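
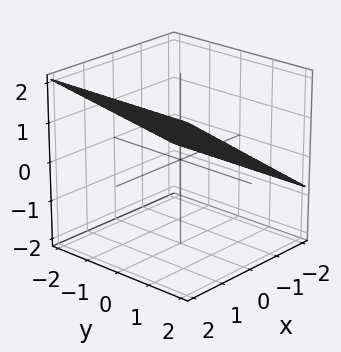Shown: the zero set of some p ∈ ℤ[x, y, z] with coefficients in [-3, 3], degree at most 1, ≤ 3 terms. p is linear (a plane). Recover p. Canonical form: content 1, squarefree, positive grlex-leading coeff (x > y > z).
2*x - 3*z + 2

1. deg p = 1. The surface is flat (a plane).
2. Observable constraints: no y-intercept at any integer in the box; it crosses the x-axis at the gridline x = -1.
3. The integer polynomial consistent with all of this is the stated p.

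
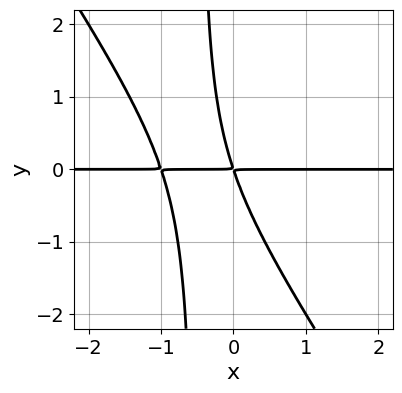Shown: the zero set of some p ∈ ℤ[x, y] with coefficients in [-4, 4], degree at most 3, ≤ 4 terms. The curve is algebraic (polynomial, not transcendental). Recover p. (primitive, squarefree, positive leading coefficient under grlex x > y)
1. Degree: a generic line meets the curve in up to 3 points, so deg p = 3.
2. From the axis intercepts and sections: every point of the x-axis in the box is on the curve.
3. Assembling these constraints gives the stated polynomial.

3*x^2*y + 2*x*y^2 + 3*x*y + y^2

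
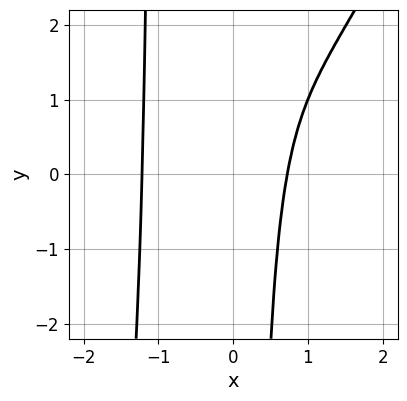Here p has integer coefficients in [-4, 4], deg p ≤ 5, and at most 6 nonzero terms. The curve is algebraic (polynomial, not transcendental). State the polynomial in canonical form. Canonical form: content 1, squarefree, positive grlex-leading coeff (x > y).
(a) deg p = 4.
(b) From the visible intercepts: it misses every integer gridline on the y-axis.
(c) Fitting integer coefficients to these (and the overall shape) gives p.

2*x^4 - x^3*y - x^2*y + 2*x - 2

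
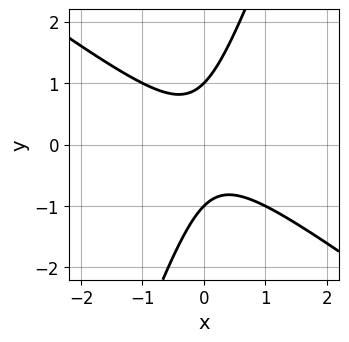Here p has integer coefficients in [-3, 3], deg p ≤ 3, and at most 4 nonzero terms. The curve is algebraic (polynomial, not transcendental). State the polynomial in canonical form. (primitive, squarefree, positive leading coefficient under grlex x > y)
2*x^2 + 2*x*y - y^2 + 1

(a) The degree is 2 — a generic line meets the curve in up to 2 points.
(b) Against the integer gridlines: the curve avoids every integer x-axis point in the box; the y-axis gridline crossings are at y ∈ {-1, 1}.
(c) These observations pin down the coefficients.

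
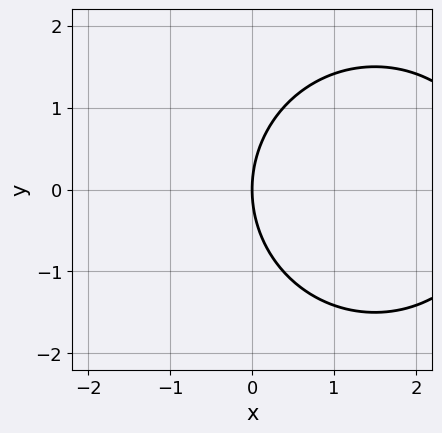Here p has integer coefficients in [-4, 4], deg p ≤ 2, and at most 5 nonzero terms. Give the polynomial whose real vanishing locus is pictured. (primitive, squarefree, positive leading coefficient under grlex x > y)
deg p = 2.
Symmetries: mirror symmetry y ↦ −y ⇒ only even powers of y.
Observable constraints: one y-axis crossing is at y = 0; one x-axis crossing is at x = 0.
These observations pin down the coefficients.

x^2 + y^2 - 3*x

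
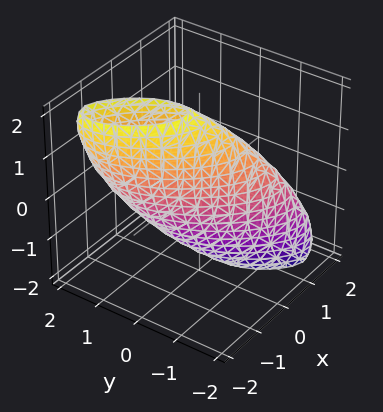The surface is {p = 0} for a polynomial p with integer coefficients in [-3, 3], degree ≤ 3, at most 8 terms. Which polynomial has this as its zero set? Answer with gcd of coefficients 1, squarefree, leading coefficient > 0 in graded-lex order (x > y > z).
3*x^2 + 3*x*y + 2*x*z + 2*y^2 + z^2 - 3

Degree: the shape is more complex than any degree-1 surface, so deg p = 2.
Observable constraints: among the integer gridlines, it crosses the x-axis at x ∈ {-1, 1}.
Solving for integer coefficients yields p as stated.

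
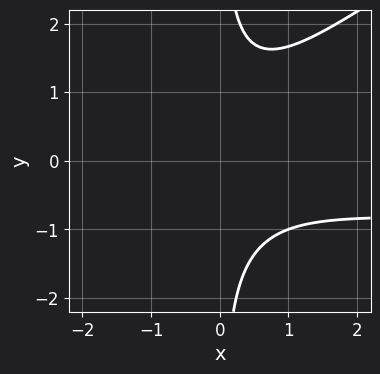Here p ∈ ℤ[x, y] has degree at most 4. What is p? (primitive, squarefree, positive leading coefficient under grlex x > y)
Degree: a generic line meets the curve in up to 3 points, so deg p = 3.
Checking where it meets the axes: no y-intercept at any integer in the box; the curve avoids every integer x-axis point in the box.
These observations pin down the coefficients.

2*x^2*y - 3*x*y^2 + 2*x^2 + 3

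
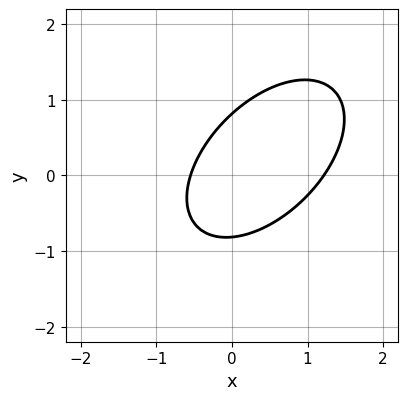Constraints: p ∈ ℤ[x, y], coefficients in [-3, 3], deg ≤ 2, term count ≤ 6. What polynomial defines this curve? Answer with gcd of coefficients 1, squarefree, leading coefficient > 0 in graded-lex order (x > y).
First, deg p = 2.
Finally, the integer polynomial consistent with all of this is the stated p.

3*x^2 - 3*x*y + 3*y^2 - 2*x - 2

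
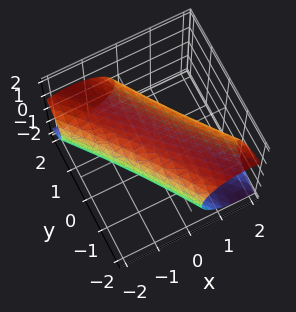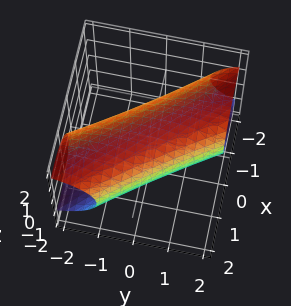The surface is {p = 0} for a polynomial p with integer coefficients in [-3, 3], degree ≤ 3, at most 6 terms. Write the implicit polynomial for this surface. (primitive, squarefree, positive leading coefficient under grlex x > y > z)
deg p = 2.
The integer polynomial consistent with all of this is the stated p.

2*x^2 + 3*x*y + y^2 + 2*z^2 - 3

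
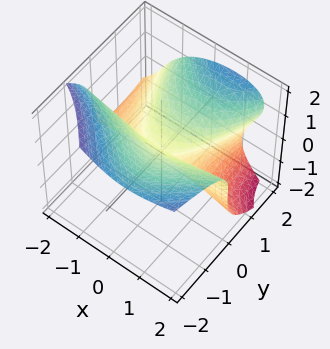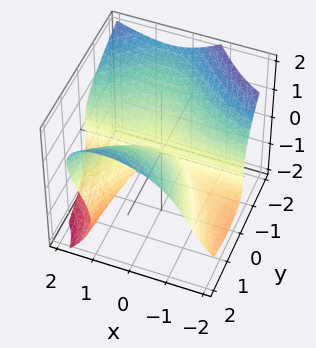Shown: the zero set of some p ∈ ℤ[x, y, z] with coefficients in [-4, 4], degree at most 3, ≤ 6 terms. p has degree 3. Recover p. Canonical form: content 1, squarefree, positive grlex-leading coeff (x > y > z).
3*x^2*y - 3*x*y*z + 3*z^3 + x*y - 3*y^2

First, the degree is 3 — no degree-2 surface has this shape.
Then, from the visible intercepts: every point of the x-axis in the box is on the surface; one y-axis crossing is at y = 0.
Finally, solving for integer coefficients yields p as stated.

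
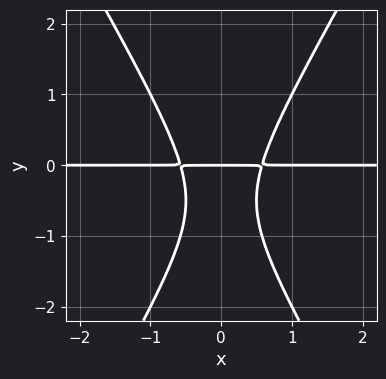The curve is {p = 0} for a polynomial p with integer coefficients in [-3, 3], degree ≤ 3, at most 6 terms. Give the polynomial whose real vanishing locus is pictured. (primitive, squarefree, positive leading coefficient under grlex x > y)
3*x^2*y - y^3 - y^2 - y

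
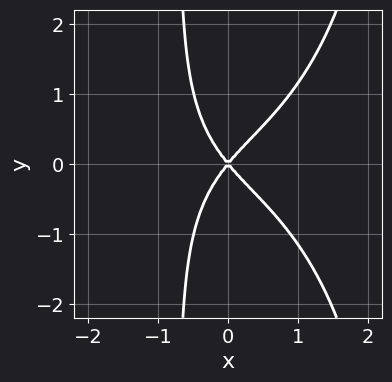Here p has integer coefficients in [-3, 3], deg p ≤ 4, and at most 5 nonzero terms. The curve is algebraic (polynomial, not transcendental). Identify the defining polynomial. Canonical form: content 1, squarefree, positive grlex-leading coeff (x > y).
(a) Degree: no degree-3 curve has this shape, so deg p = 4.
(b) Symmetries: mirror symmetry y ↦ −y ⇒ only even powers of y.
(c) Observable constraints: it crosses the x-axis at the gridline x = 0; it meets the y-axis at y = 0 (among the integer gridlines).
(d) Matching integer coefficients to the picture gives p.

x^4 + x^2*y^2 - 2*x*y^2 + 3*x^2 - 2*y^2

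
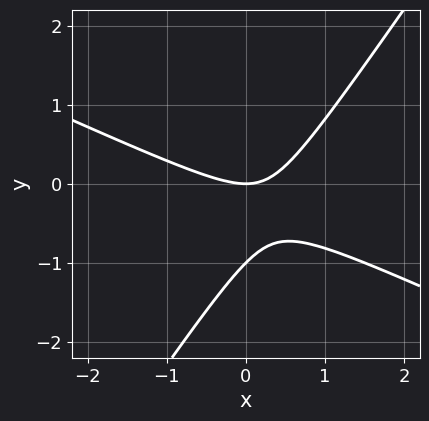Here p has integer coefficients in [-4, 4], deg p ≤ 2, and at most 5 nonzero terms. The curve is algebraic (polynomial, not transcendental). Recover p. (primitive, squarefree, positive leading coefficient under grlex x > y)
2*x^2 + 3*x*y - 3*y^2 - 3*y

First, the degree is 2 — the shape is more complex than any degree-1 curve.
Next, observable constraints: the y-axis gridline crossings are at y ∈ {-1, 0}; it crosses the x-axis at the gridline x = 0.
Finally, these observations pin down the coefficients.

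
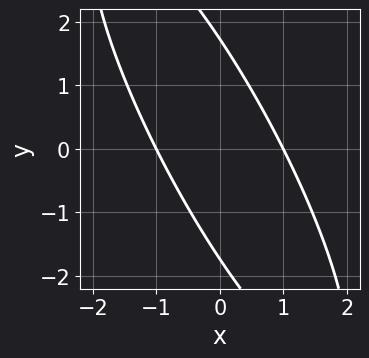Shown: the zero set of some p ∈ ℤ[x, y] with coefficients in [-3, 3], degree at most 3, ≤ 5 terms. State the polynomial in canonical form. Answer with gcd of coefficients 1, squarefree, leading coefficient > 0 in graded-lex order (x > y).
Degree: a generic line meets the curve in up to 2 points, so deg p = 2.
Checking where it meets the axes: among the integer gridlines, it crosses the x-axis at x ∈ {-1, 1}.
Matching integer coefficients to the picture gives p.

3*x^2 + 3*x*y + y^2 - 3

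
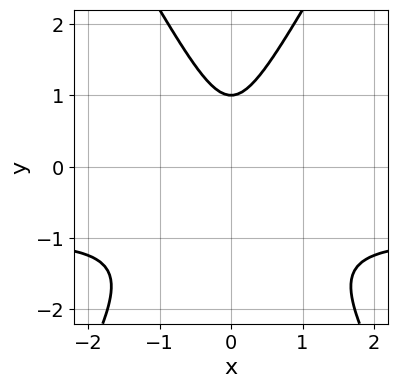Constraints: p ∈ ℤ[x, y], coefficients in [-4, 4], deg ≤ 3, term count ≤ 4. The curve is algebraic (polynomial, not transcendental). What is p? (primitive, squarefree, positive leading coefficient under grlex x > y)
3*x^2*y - y^3 + 3*x^2 + 1

deg p = 3. The shape is more complex than any degree-2 curve.
Symmetries: the x ↦ −x reflection is a symmetry, so x appears only in even powers.
Against the integer gridlines: one y-axis crossing is at y = 1; the curve avoids every integer x-axis point in the box.
Matching integer coefficients to the picture gives p.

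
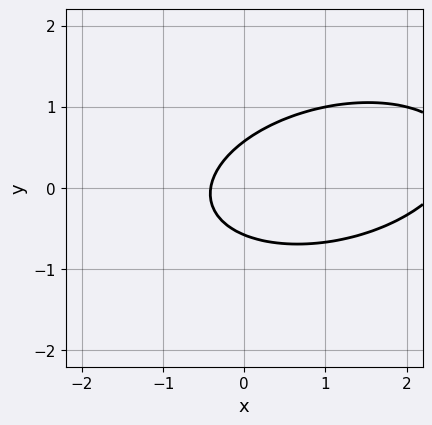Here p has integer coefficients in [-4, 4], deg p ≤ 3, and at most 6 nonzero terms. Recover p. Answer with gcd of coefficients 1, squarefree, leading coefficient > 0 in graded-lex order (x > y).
(a) The degree is 2 — the shape is more complex than any degree-1 curve.
(b) Matching integer coefficients to the picture gives p.

x^2 - x*y + 3*y^2 - 2*x - 1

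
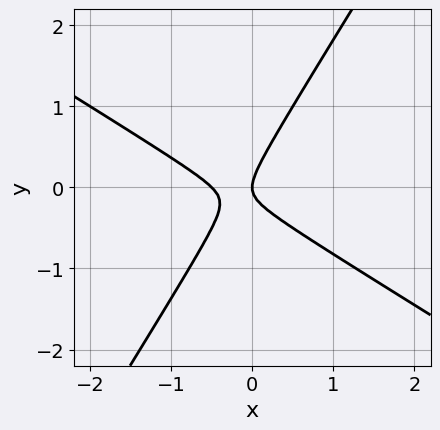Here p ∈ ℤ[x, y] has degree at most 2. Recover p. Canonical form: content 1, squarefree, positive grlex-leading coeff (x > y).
2*x^2 + 2*x*y - 2*y^2 + x

(a) deg p = 2. The shape is more complex than any degree-1 curve.
(b) Against the integer gridlines: one x-axis crossing is at x = 0; it crosses the y-axis at the gridline y = 0.
(c) Assembling these constraints gives the stated polynomial.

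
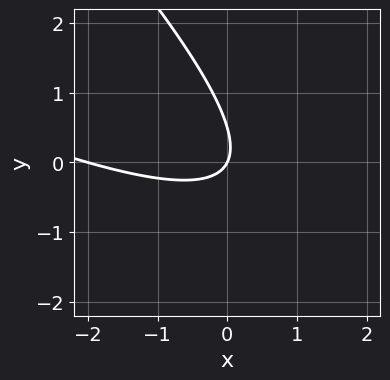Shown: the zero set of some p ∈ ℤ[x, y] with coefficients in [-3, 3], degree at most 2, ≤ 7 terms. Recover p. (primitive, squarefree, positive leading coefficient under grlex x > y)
Degree: a generic line meets the curve in up to 2 points, so deg p = 2.
From the visible intercepts: one y-axis crossing is at y = 0; among the integer gridlines, it crosses the x-axis at x ∈ {-2, 0}.
Solving for integer coefficients yields p as stated.

x^2 + 3*x*y + 2*y^2 + 2*x - y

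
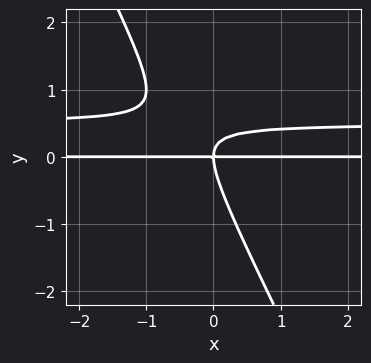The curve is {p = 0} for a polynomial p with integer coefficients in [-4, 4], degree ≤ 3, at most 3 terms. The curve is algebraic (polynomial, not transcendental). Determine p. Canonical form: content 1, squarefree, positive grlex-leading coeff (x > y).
deg p = 3.
Observable constraints: it crosses the y-axis at the gridline y = 0; every point of the x-axis in the box is on the curve.
Solving for integer coefficients yields p as stated.

2*x*y^2 + y^3 - x*y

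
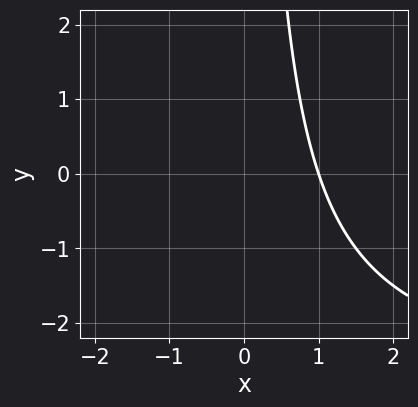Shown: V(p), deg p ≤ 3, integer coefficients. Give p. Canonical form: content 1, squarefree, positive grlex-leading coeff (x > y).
x*y + 3*x - 3

(a) deg p = 2.
(b) Reading off the gridlines: one x-axis crossing is at x = 1; no y-intercept at any integer in the box.
(c) The integer polynomial consistent with all of this is the stated p.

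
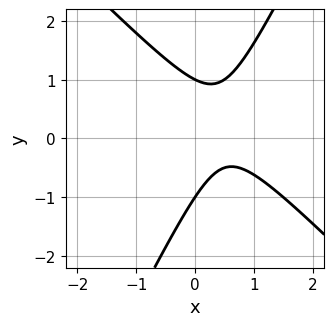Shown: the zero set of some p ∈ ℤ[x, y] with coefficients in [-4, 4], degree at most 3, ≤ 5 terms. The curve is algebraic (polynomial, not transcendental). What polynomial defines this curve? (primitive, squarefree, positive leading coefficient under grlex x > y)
2*x^2 + x*y - y^2 - 2*x + 1

(a) Degree: the shape is more complex than any degree-1 curve, so deg p = 2.
(b) From the visible intercepts: the curve avoids every integer x-axis point in the box; the y-axis gridline crossings are at y ∈ {-1, 1}.
(c) Putting this together gives p.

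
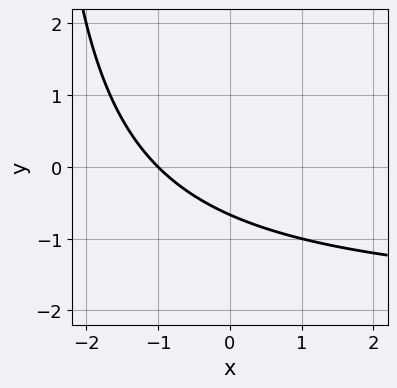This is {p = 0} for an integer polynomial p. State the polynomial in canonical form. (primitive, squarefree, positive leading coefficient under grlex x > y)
x*y + 2*x + 3*y + 2

(a) deg p = 2. The shape is more complex than any degree-1 curve.
(b) Observable constraints: it meets the x-axis at x = -1 (among the integer gridlines).
(c) Putting this together gives p.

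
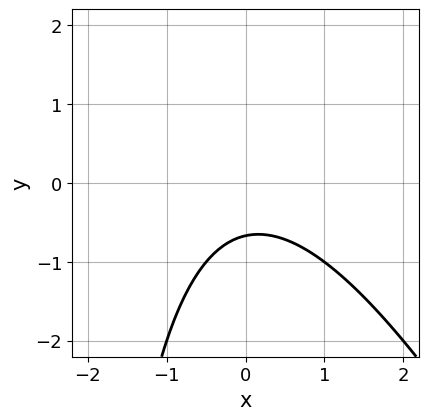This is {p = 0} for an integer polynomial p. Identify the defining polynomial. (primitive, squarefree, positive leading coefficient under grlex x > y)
2*x^2 + x*y + 3*y + 2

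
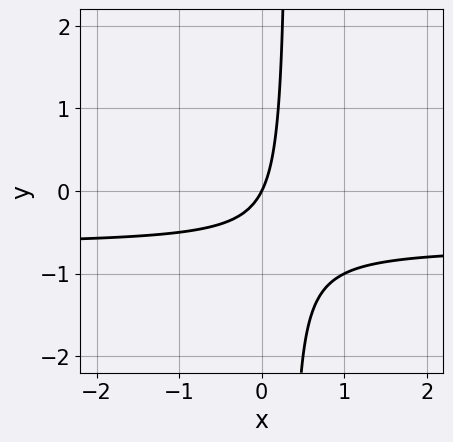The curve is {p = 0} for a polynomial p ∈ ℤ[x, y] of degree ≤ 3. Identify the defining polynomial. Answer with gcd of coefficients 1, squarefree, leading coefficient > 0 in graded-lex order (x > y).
(a) deg p = 2.
(b) Against the integer gridlines: one y-axis crossing is at y = 0; one x-axis crossing is at x = 0.
(c) These observations pin down the coefficients.

3*x*y + 2*x - y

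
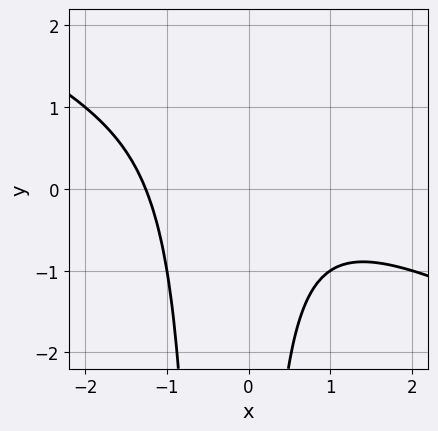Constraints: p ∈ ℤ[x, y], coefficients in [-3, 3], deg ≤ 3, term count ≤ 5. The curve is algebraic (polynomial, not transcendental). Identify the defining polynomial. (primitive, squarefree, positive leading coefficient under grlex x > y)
x^3 + 2*x^2*y + x*y + 2

Degree: a generic line meets the curve in up to 3 points, so deg p = 3.
Observable constraints: no y-intercept at any integer in the box.
These observations pin down the coefficients.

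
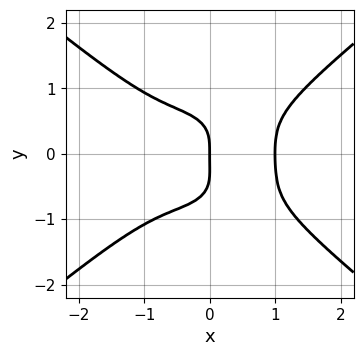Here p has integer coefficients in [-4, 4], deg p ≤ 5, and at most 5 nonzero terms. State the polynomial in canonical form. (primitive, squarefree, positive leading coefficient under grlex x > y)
2*x^4 - x^2*y^2 - 3*y^4 - y^3 - 2*x

(a) Degree: a generic line meets the curve in up to 4 points, so deg p = 4.
(b) Checking where it meets the axes: the x-axis gridline crossings are at x ∈ {0, 1}; it meets the y-axis at y = 0 (among the integer gridlines).
(c) Assembling these constraints gives the stated polynomial.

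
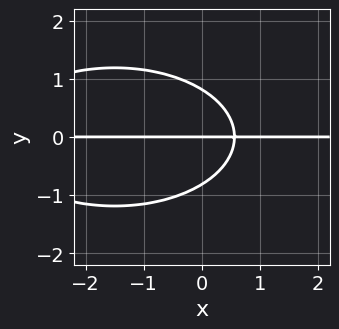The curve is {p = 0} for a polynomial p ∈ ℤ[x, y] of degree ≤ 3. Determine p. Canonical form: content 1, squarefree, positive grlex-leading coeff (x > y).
Degree: the shape is more complex than any degree-2 curve, so deg p = 3.
Observable constraints: it crosses the y-axis at the gridline y = 0; every point of the x-axis in the box is on the curve.
The integer polynomial consistent with all of this is the stated p.

x^2*y + 3*y^3 + 3*x*y - 2*y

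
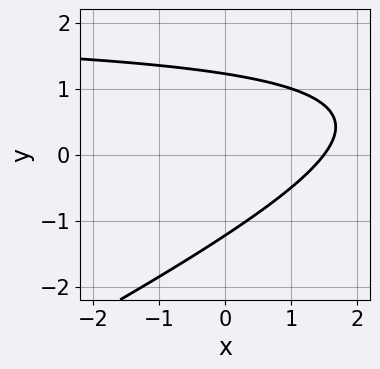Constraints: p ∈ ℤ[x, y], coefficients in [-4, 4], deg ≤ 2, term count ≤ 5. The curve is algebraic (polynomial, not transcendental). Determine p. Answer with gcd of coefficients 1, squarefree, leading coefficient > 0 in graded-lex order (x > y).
First, deg p = 2. The shape is more complex than any degree-1 curve.
Finally, putting this together gives p.

x*y - 2*y^2 - 2*x + 3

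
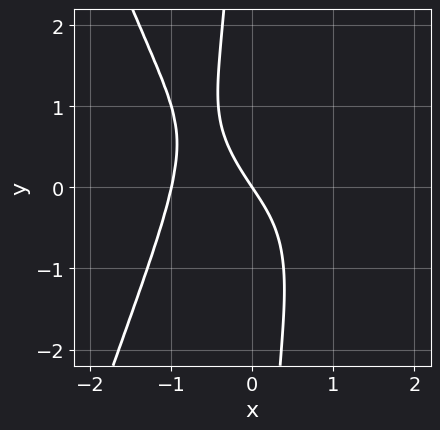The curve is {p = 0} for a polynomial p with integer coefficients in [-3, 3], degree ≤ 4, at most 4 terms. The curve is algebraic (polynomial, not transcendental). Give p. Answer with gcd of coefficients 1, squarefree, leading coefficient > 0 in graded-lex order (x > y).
3*x^4 + 2*x*y^2 + 3*x + 2*y

(a) deg p = 4.
(b) Reading off the gridlines: among the integer gridlines, it crosses the x-axis at x ∈ {-1, 0}; it meets the y-axis at y = 0 (among the integer gridlines).
(c) Solving for integer coefficients yields p as stated.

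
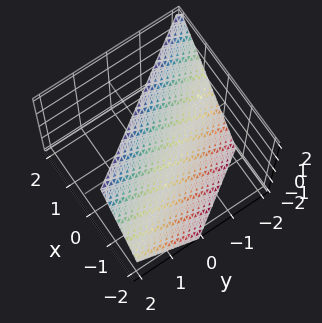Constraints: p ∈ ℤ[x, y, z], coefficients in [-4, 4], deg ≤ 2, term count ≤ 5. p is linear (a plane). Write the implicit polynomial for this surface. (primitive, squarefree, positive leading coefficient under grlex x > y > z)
3*x + 2*y - 2*z + 2

Degree: the surface is flat (a plane), so deg p = 1.
Checking where it meets the axes: it meets the y-axis at y = -1 (among the integer gridlines); one z-axis crossing is at z = 1.
These observations pin down the coefficients.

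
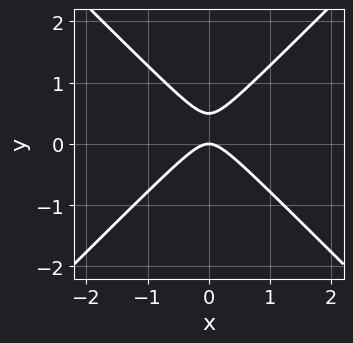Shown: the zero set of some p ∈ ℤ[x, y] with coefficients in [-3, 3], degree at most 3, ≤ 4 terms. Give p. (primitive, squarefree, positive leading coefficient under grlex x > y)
(a) The degree is 2 — the shape is more complex than any degree-1 curve.
(b) Symmetries: the x ↦ −x reflection is a symmetry, so x appears only in even powers.
(c) From the visible intercepts: one y-axis crossing is at y = 0; it crosses the x-axis at the gridline x = 0.
(d) These observations pin down the coefficients.

2*x^2 - 2*y^2 + y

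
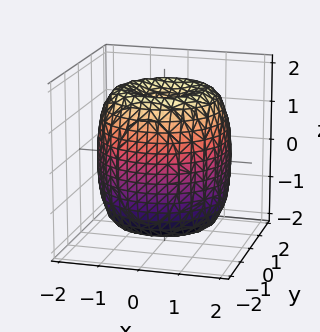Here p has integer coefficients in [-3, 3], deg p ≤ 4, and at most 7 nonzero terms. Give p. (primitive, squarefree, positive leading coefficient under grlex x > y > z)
x^4 + 2*x^2*y^2 + y^4 - 2*x^2 - 2*y^2 + z^2 - 2

Degree: no degree-3 surface has this shape, so deg p = 4.
Symmetry: the surface is invariant under rotation about z: p = q(x² + y², z).
From the visible intercepts: a circular section at z = -1 has radius between 1 and 2.
Solving for integer coefficients yields p as stated.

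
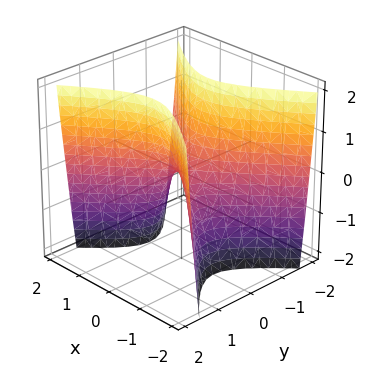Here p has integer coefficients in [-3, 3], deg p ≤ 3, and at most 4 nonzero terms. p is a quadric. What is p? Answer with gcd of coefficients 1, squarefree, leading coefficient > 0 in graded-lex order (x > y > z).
1. Degree: a saddle surface; a quadric, so deg p = 2.
2. Symmetries: the x ↦ −x reflection is a symmetry, so x appears only in even powers; it's symmetric under y → −y, forcing even powers of y.
3. Checking where it meets the axes: one y-axis crossing is at y = 0; one x-axis crossing is at x = 0; one z-axis crossing is at z = 0.
4. Solving for integer coefficients yields p as stated.

2*x^2 - 3*y^2 + z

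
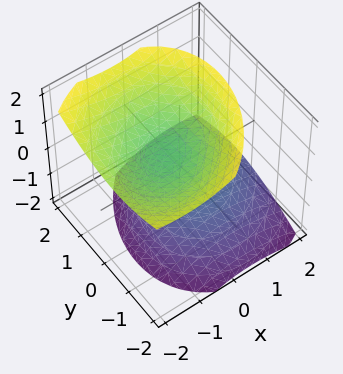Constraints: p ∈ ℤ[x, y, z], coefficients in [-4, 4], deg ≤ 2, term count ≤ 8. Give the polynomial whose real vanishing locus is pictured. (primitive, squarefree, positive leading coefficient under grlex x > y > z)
First, I count 2 distinct pieces. Treating them together as one polynomial.
Next, deg p = 2. No degree-1 surface has this shape.
Next, observable constraints: among the integer gridlines, it crosses the z-axis at z ∈ {-1, 1}; it misses every integer gridline on the y-axis; it misses every integer gridline on the x-axis.
Finally, fitting integer coefficients to these (and the overall shape) gives p.

2*x^2 - x*y + 2*x*z + 2*y^2 - 3*z^2 + 3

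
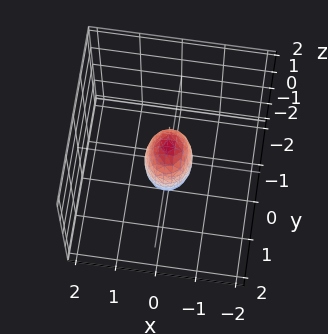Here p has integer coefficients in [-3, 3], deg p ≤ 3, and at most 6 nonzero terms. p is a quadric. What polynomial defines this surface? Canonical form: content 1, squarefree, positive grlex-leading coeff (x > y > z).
3*x^2 + 2*y^2 + z^2 - 1

First, deg p = 2. Bounded and convex; a quadric.
Then, symmetries: the x ↦ −x reflection is a symmetry, so x appears only in even powers; mirror symmetry z ↦ −z ⇒ only even powers of z; it's symmetric under y → −y, forcing even powers of y.
Next, against the integer gridlines: among the integer gridlines, it crosses the z-axis at z ∈ {-1, 1}.
Finally, putting this together gives p.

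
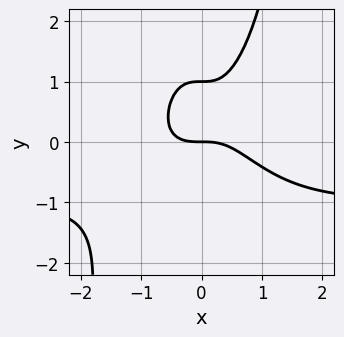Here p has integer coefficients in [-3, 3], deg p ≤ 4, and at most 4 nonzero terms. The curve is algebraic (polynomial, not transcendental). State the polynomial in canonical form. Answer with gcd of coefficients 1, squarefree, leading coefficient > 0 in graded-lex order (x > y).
x^3*y + x^3 - y^2 + y

(a) The degree is 4 — a generic line meets the curve in up to 4 points.
(b) From the visible intercepts: among the integer gridlines, it crosses the y-axis at y ∈ {0, 1}; one x-axis crossing is at x = 0.
(c) Together with the visible shape, these determine p as stated.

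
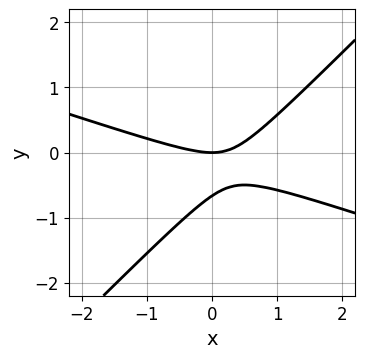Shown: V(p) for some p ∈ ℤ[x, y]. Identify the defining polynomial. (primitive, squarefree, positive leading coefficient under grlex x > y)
First, the degree is 2 — a generic line meets the curve in up to 2 points.
Next, from the visible intercepts: it crosses the x-axis at the gridline x = 0; one y-axis crossing is at y = 0.
Finally, solving for integer coefficients yields p as stated.

x^2 + 2*x*y - 3*y^2 - 2*y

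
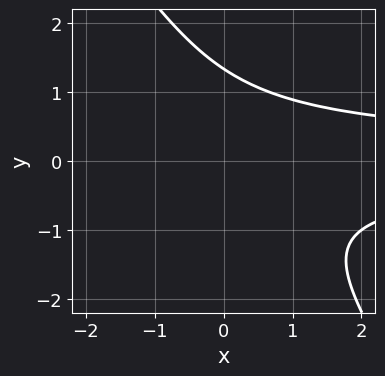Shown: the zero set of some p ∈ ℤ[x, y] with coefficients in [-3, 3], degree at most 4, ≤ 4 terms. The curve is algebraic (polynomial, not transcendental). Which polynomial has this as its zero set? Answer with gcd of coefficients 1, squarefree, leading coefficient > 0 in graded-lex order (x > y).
3*x*y^2 + 2*y^3 - y^2 - 3

1. The degree is 3 — no degree-2 curve has this shape.
2. From the axis intercepts and sections: no x-intercept at any integer in the box.
3. Putting this together gives p.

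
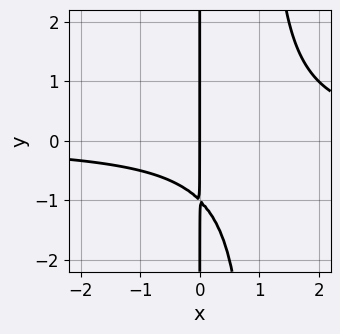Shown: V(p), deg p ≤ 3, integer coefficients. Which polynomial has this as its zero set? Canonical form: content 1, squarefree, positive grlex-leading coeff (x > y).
First, deg p = 3.
Next, from the visible intercepts: every point of the y-axis in the box is on the curve; it crosses the x-axis at the gridline x = 0.
Finally, assembling these constraints gives the stated polynomial.

x^2*y - x*y - x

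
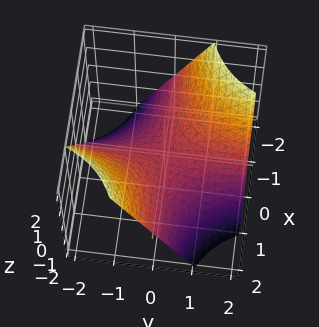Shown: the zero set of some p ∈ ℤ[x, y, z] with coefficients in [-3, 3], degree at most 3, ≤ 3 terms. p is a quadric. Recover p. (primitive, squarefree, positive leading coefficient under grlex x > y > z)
x*y + z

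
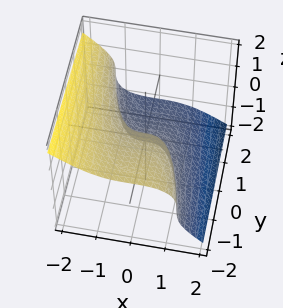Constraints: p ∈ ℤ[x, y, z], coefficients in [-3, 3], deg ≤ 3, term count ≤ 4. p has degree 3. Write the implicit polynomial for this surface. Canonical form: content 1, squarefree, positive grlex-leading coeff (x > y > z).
First, deg p = 3. A generic line meets the surface in up to 3 points.
Next, checking where it meets the axes: it crosses the z-axis at the gridline z = 0; one y-axis crossing is at y = 0; it meets the x-axis at x = 0 (among the integer gridlines).
Finally, solving for integer coefficients yields p as stated.

x^3 + 2*z^3 + y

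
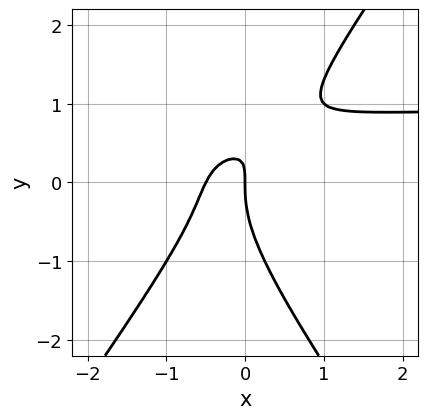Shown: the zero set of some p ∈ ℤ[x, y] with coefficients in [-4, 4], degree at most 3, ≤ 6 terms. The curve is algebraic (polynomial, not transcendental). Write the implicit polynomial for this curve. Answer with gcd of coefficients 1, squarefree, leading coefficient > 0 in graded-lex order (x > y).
2*x^2*y - y^3 - 2*x^2 + 2*x*y - x

1. The degree is 3 — no degree-2 curve has this shape.
2. Reading off the gridlines: it meets the y-axis at y = 0 (among the integer gridlines); it crosses the x-axis at the gridline x = 0.
3. The integer polynomial consistent with all of this is the stated p.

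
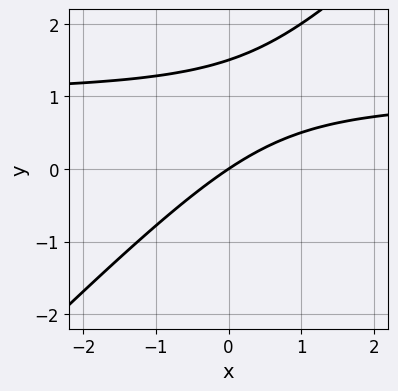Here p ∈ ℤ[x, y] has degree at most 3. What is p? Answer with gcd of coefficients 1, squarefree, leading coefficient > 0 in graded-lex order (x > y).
2*x*y - 2*y^2 - 2*x + 3*y

First, degree: a generic line meets the curve in up to 2 points, so deg p = 2.
Then, against the integer gridlines: it meets the y-axis at y = 0 (among the integer gridlines); one x-axis crossing is at x = 0.
Finally, solving for integer coefficients yields p as stated.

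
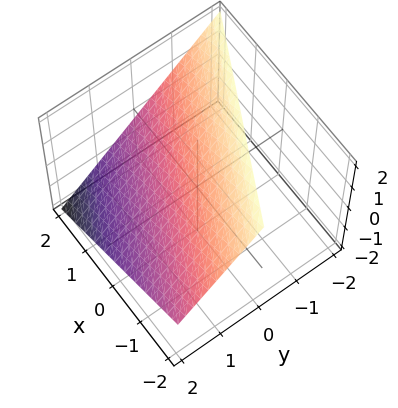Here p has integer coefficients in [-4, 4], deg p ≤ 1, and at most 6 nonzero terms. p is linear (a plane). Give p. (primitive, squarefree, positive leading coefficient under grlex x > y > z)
x + 2*y + 2*z - 2

First, degree: every cross-section is a straight line — this is a plane, so deg p = 1.
Next, from the axis intercepts and sections: it meets the z-axis at z = 1 (among the integer gridlines); it crosses the x-axis at the gridline x = 2; it crosses the y-axis at the gridline y = 1.
Finally, putting this together gives p.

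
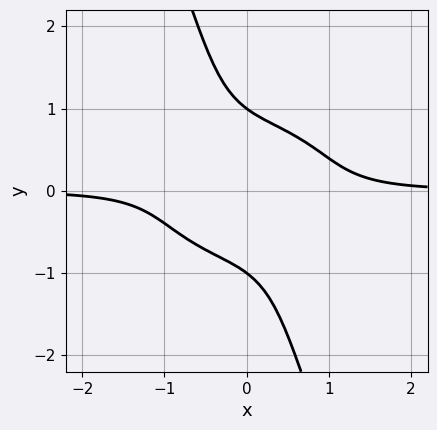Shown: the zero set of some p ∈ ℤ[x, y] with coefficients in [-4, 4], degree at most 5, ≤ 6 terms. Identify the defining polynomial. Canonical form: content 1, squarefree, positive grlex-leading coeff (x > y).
The degree is 4 — the shape is more complex than any degree-3 curve.
From the axis intercepts and sections: among the integer gridlines, it crosses the y-axis at y ∈ {-1, 1}; no x-intercept at any integer in the box.
Matching integer coefficients to the picture gives p.

2*x^3*y + 3*x*y^3 + y^4 - 1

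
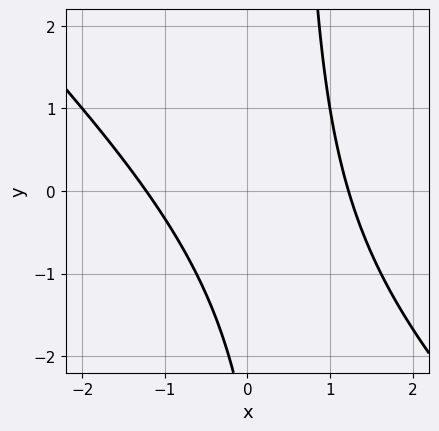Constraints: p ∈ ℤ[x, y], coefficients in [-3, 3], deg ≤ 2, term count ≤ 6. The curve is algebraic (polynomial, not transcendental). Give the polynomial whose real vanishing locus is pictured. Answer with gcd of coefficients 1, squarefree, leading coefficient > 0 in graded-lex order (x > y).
Degree: no degree-1 curve has this shape, so deg p = 2.
Checking where it meets the axes: the curve avoids every integer y-axis point in the box.
Fitting integer coefficients to these (and the overall shape) gives p.

2*x^2 + 2*x*y - y - 3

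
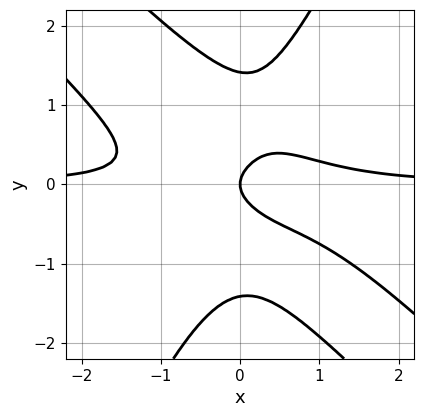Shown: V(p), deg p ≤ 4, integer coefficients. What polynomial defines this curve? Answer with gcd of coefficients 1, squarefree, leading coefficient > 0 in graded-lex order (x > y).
2*x^3*y + 3*x^2*y^2 - y^4 + 2*y^2 - x

(a) Degree: no degree-3 curve has this shape, so deg p = 4.
(b) From the axis intercepts and sections: it meets the x-axis at x = 0 (among the integer gridlines); it meets the y-axis at y = 0 (among the integer gridlines).
(c) Fitting integer coefficients to these (and the overall shape) gives p.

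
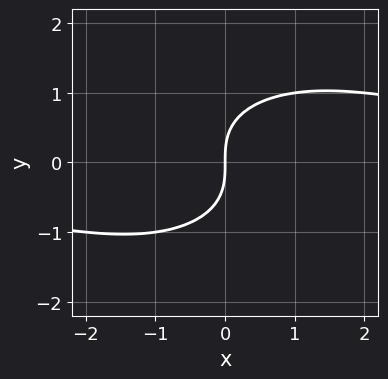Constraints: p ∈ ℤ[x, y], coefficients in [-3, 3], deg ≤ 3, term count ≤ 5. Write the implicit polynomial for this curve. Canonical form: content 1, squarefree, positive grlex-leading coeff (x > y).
x^2*y + 2*y^3 - 3*x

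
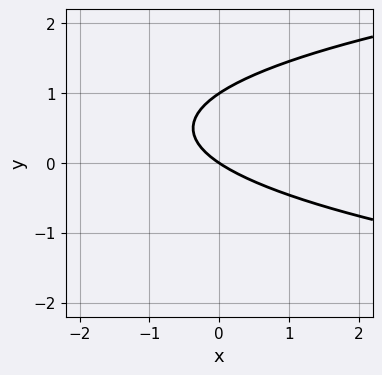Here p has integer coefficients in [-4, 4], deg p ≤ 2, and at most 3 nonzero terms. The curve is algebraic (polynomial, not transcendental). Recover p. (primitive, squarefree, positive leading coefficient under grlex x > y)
3*y^2 - 2*x - 3*y

First, deg p = 2. The shape is more complex than any degree-1 curve.
Next, from the axis intercepts and sections: the y-axis gridline crossings are at y ∈ {0, 1}; it meets the x-axis at x = 0 (among the integer gridlines).
Finally, solving for integer coefficients yields p as stated.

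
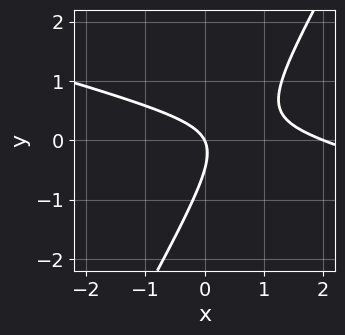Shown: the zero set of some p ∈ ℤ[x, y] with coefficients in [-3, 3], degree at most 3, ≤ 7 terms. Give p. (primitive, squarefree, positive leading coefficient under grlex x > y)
x^2 + 3*x*y - 2*y^2 - 2*x - y

(a) Degree: a generic line meets the curve in up to 2 points, so deg p = 2.
(b) Reading off the gridlines: it crosses the y-axis at the gridline y = 0; among the integer gridlines, it crosses the x-axis at x ∈ {0, 2}.
(c) Assembling these constraints gives the stated polynomial.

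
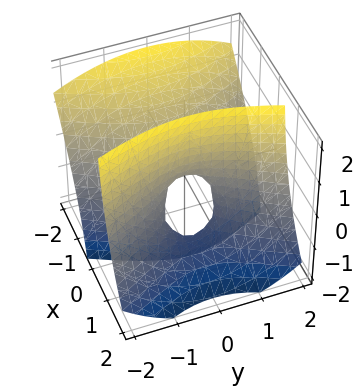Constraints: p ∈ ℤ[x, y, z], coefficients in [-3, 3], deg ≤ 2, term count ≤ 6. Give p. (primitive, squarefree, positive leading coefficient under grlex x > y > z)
1. Degree: the shape is more complex than any degree-1 surface, so deg p = 2.
2. From the visible intercepts: one y-axis crossing is at y = 0; it meets the x-axis at x = 0 (among the integer gridlines); one z-axis crossing is at z = 0.
3. The integer polynomial consistent with all of this is the stated p.

3*x^2 + 3*x*z - y^2 - z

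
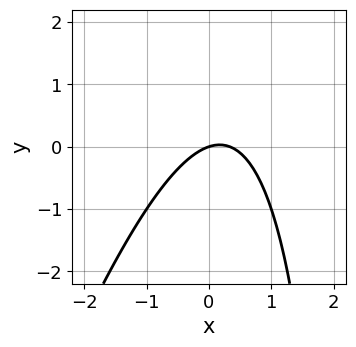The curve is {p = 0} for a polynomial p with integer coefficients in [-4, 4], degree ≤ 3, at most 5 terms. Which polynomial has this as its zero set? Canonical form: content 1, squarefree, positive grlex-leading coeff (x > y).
3*x^2 - x*y - x + 3*y

1. The degree is 2 — the shape is more complex than any degree-1 curve.
2. From the axis intercepts and sections: one y-axis crossing is at y = 0; one x-axis crossing is at x = 0.
3. Matching integer coefficients to the picture gives p.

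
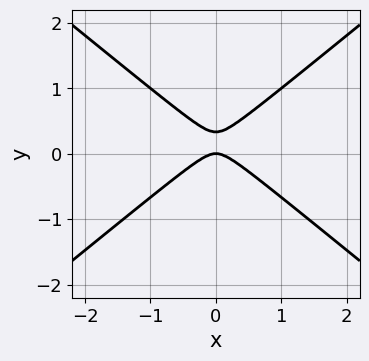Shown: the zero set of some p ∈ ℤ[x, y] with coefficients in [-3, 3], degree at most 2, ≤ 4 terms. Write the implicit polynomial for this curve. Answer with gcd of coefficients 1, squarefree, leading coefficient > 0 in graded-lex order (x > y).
2*x^2 - 3*y^2 + y

1. deg p = 2.
2. Symmetries: it's symmetric under x → −x, forcing even powers of x.
3. From the axis intercepts and sections: one x-axis crossing is at x = 0; it crosses the y-axis at the gridline y = 0.
4. These observations pin down the coefficients.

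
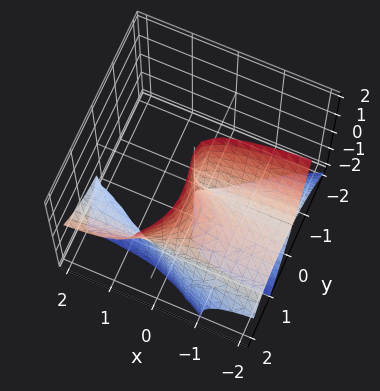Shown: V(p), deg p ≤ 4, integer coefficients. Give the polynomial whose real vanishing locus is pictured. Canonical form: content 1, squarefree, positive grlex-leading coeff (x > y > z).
1. Degree: no degree-2 surface has this shape, so deg p = 3.
2. Against the integer gridlines: the visible z-axis segment lies entirely on the surface; the visible x-axis segment lies entirely on the surface.
3. The integer polynomial consistent with all of this is the stated p.

2*x*y*z + x*z^2 - 2*y^3 + 3*y^2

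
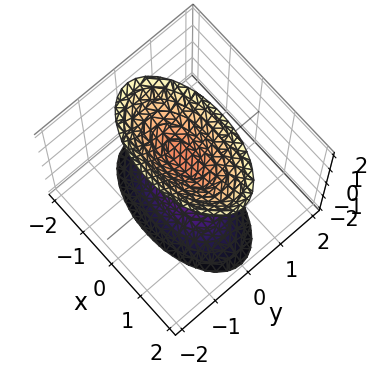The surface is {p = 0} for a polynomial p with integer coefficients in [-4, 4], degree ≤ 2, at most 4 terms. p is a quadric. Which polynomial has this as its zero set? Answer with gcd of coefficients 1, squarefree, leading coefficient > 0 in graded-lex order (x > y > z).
x^2 + 3*y^2 - z^2 + 1

1. There are 2 components. They look like related sheets of one shape, so recover p as a whole.
2. Degree: two separate bowl-shaped sheets opening away from each other; a quadric, so deg p = 2.
3. Symmetries: the y ↦ −y reflection is a symmetry, so y appears only in even powers; mirror symmetry x ↦ −x ⇒ only even powers of x; it's symmetric under z → −z, forcing even powers of z.
4. Checking where it meets the axes: it misses every integer gridline on the x-axis; the surface avoids every integer y-axis point in the box; among the integer gridlines, it crosses the z-axis at z ∈ {-1, 1}.
5. Solving for integer coefficients yields p as stated.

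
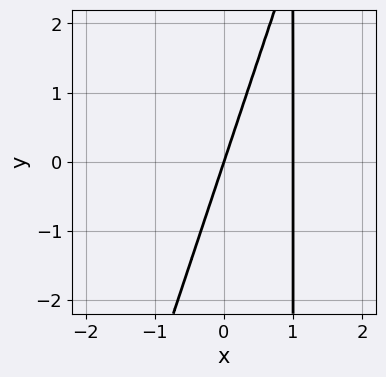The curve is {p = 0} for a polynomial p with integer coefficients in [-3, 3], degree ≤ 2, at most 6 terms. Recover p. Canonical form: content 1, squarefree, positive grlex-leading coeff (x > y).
First, deg p = 2.
Then, against the integer gridlines: among the integer gridlines, it crosses the x-axis at x ∈ {0, 1}; it crosses the y-axis at the gridline y = 0.
Finally, solving for integer coefficients yields p as stated.

3*x^2 - x*y - 3*x + y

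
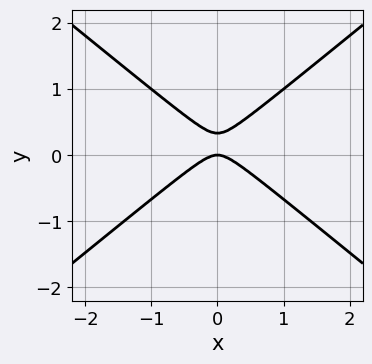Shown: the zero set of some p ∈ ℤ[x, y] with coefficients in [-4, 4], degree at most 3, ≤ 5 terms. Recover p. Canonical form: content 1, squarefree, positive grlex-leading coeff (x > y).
2*x^2 - 3*y^2 + y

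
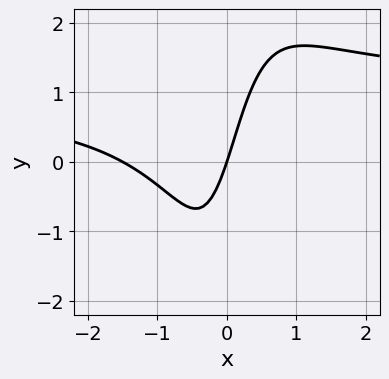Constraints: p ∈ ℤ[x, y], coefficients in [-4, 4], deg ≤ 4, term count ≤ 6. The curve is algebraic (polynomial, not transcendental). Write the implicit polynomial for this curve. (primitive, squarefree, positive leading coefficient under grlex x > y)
2*x^2*y - 2*x^2 - 3*x + y

(a) deg p = 3.
(b) From the axis intercepts and sections: one x-axis crossing is at x = 0; one y-axis crossing is at y = 0.
(c) Together with the visible shape, these determine p as stated.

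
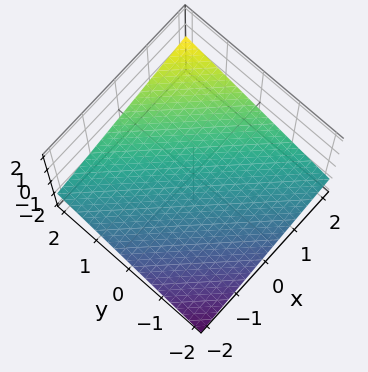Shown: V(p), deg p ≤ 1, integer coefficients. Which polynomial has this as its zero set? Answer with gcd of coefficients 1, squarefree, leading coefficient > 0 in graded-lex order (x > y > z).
x + y - 3*z - 2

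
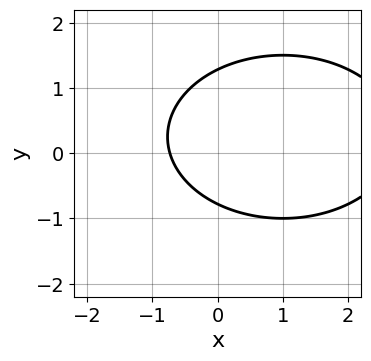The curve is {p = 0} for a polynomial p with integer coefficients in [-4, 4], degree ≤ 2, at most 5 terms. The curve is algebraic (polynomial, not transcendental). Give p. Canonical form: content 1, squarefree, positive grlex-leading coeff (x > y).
1. Degree: no degree-1 curve has this shape, so deg p = 2.
2. Matching integer coefficients to the picture gives p.

x^2 + 2*y^2 - 2*x - y - 2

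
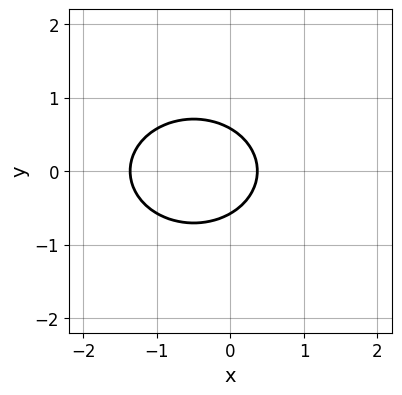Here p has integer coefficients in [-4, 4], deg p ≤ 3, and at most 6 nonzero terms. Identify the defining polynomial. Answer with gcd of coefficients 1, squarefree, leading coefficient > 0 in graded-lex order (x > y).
First, deg p = 2.
Then, symmetries: it's symmetric under y → −y, forcing even powers of y.
Finally, putting this together gives p.

2*x^2 + 3*y^2 + 2*x - 1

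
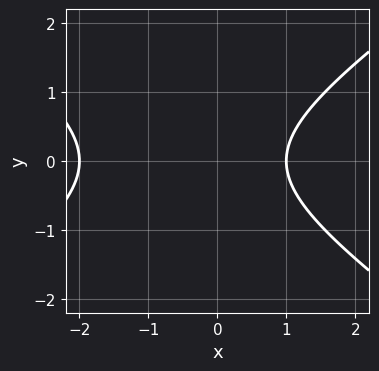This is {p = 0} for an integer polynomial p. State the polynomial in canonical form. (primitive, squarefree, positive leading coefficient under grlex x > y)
x^2 - 2*y^2 + x - 2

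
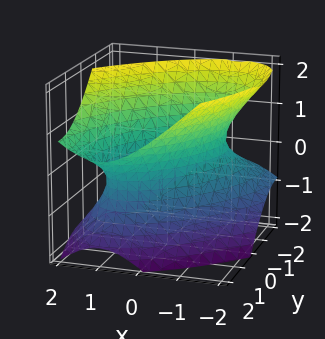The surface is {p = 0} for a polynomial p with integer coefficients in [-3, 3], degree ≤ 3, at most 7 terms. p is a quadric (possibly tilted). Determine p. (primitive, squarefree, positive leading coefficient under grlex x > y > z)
3*x^2 - 3*x*y + 2*y^2 - 2*y*z - 3*z^2 - 3

1. The degree is 2 — the shape is more complex than any degree-1 surface.
2. Observable constraints: the x-axis gridline crossings are at x ∈ {-1, 1}; the surface avoids every integer z-axis point in the box.
3. Fitting integer coefficients to these (and the overall shape) gives p.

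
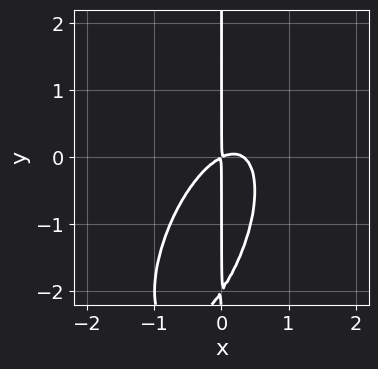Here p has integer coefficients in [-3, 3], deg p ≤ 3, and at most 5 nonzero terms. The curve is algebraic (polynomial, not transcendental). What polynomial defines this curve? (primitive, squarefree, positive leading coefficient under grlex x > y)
(a) Degree: no degree-2 curve has this shape, so deg p = 3.
(b) Reading off the gridlines: every point of the y-axis in the box is on the curve.
(c) Solving for integer coefficients yields p as stated.

3*x^3 - 2*x^2*y + x*y^2 - x^2 + 2*x*y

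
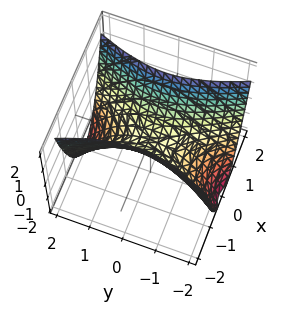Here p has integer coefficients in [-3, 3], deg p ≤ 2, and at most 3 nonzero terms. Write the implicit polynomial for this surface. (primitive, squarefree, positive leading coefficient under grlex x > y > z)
First, the degree is 2 — a hyperbolic paraboloid; a quadric.
Next, symmetries: the y ↦ −y reflection is a symmetry, so y appears only in even powers; mirror symmetry x ↦ −x ⇒ only even powers of x.
Next, against the integer gridlines: it crosses the y-axis at the gridline y = 0; it crosses the x-axis at the gridline x = 0.
Finally, these observations pin down the coefficients.

3*x^2 - y^2 - 2*z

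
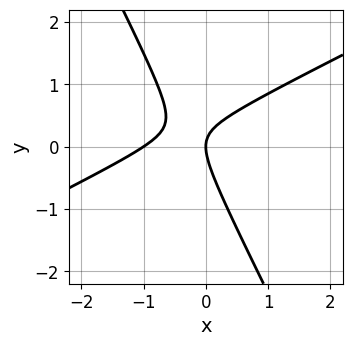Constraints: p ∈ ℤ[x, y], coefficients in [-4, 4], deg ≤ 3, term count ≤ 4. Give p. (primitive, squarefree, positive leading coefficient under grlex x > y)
2*x^2 - 3*x*y - 2*y^2 + 2*x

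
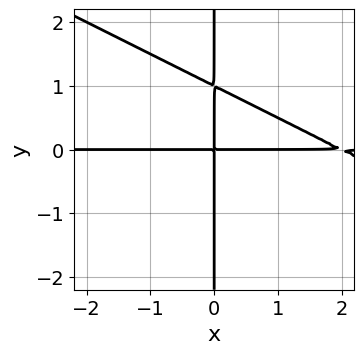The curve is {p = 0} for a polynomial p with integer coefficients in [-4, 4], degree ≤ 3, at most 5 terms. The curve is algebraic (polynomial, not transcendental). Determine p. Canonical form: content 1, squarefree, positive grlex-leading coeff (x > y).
x^2*y + 2*x*y^2 - 2*x*y

The degree is 3 — the shape is more complex than any degree-2 curve.
Against the integer gridlines: every point of the x-axis in the box is on the curve; every point of the y-axis in the box is on the curve.
The integer polynomial consistent with all of this is the stated p.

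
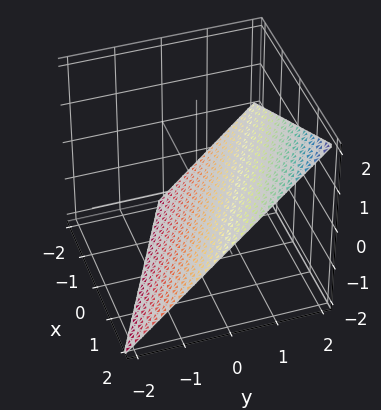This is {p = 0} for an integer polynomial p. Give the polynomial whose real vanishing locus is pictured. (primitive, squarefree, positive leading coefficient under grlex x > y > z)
First, deg p = 1. The surface is flat (a plane).
Next, from the axis intercepts and sections: it meets the x-axis at x = 2 (among the integer gridlines); one z-axis crossing is at z = -1; it meets the y-axis at y = 1 (among the integer gridlines).
Finally, assembling these constraints gives the stated polynomial.

x + 2*y - 2*z - 2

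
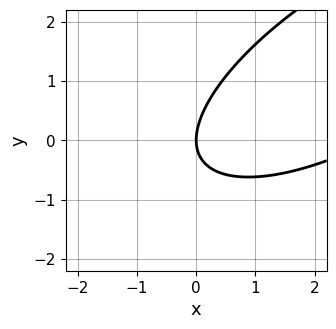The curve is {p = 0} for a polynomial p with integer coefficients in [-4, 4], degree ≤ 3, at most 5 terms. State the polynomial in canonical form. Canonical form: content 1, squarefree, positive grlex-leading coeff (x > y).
Degree: a generic line meets the curve in up to 2 points, so deg p = 2.
From the axis intercepts and sections: one x-axis crossing is at x = 0; it meets the y-axis at y = 0 (among the integer gridlines).
Solving for integer coefficients yields p as stated.

x^2 - 2*x*y + 2*y^2 - 3*x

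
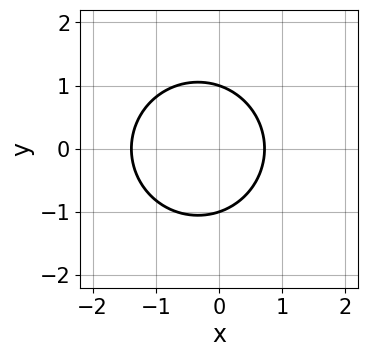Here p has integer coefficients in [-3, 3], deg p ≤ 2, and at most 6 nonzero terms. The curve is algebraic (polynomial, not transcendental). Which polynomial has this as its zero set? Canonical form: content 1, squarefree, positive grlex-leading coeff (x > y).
deg p = 2. The shape is more complex than any degree-1 curve.
Symmetries: the y ↦ −y reflection is a symmetry, so y appears only in even powers.
Against the integer gridlines: among the integer gridlines, it crosses the y-axis at y ∈ {-1, 1}.
Matching integer coefficients to the picture gives p.

3*x^2 + 3*y^2 + 2*x - 3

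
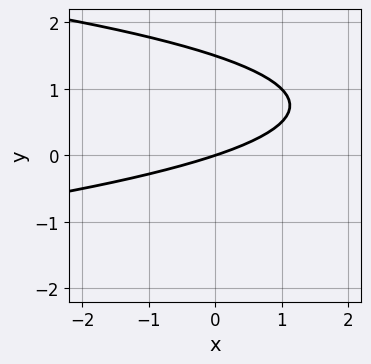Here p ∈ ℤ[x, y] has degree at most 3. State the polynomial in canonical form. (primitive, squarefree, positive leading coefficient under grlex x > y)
2*y^2 + x - 3*y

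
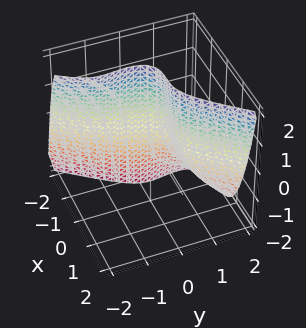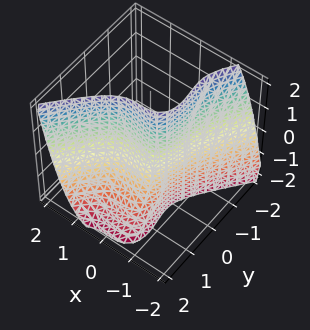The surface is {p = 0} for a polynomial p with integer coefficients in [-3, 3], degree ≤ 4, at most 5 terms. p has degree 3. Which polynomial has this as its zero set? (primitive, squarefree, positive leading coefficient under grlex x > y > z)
2*x^3 - y^3 - y^2*z - y + 1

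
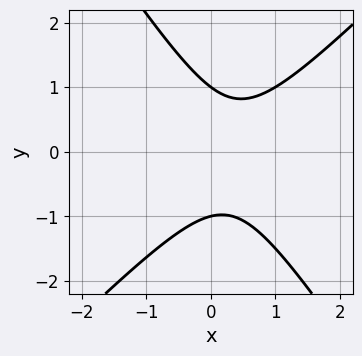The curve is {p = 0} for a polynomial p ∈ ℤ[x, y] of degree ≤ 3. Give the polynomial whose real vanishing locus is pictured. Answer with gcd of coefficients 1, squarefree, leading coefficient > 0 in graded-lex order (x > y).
3*x^2 - x*y - 2*y^2 - 2*x + 2

1. The degree is 2 — a generic line meets the curve in up to 2 points.
2. Checking where it meets the axes: no x-intercept at any integer in the box; the y-axis gridline crossings are at y ∈ {-1, 1}.
3. Putting this together gives p.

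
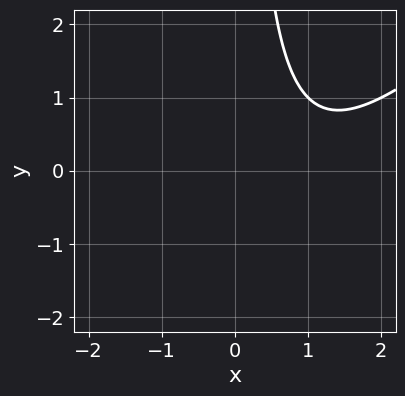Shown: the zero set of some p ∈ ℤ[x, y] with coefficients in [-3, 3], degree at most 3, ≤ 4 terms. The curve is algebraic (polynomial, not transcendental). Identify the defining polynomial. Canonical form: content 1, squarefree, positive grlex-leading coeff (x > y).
x^2 - x*y - 2*x + 2

1. The degree is 2 — the shape is more complex than any degree-1 curve.
2. Checking where it meets the axes: the curve avoids every integer x-axis point in the box; the curve avoids every integer y-axis point in the box.
3. Fitting integer coefficients to these (and the overall shape) gives p.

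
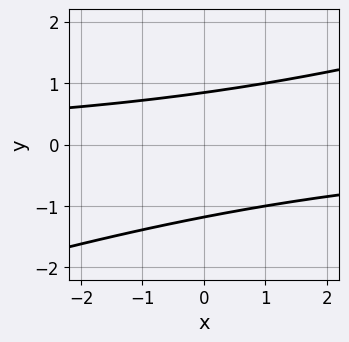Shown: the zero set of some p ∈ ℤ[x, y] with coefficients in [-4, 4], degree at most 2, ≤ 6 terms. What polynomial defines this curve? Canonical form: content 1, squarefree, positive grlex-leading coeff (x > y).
x*y - 3*y^2 - y + 3

1. The degree is 2 — a generic line meets the curve in up to 2 points.
2. From the axis intercepts and sections: no x-intercept at any integer in the box.
3. Together with the visible shape, these determine p as stated.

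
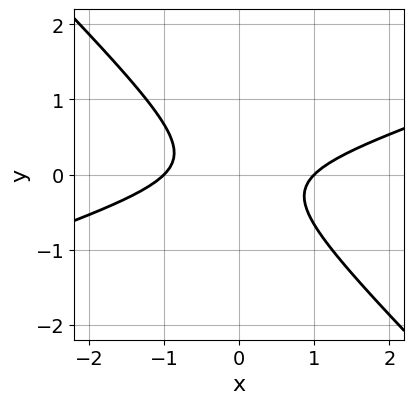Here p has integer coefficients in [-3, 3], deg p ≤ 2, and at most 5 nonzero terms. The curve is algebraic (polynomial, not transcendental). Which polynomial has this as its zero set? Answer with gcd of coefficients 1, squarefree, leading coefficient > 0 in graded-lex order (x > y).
x^2 - 2*x*y - 3*y^2 - 1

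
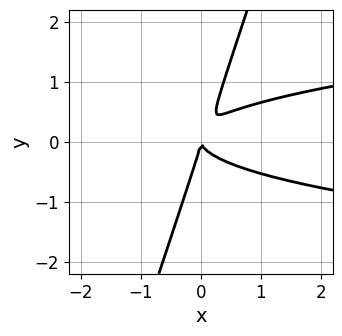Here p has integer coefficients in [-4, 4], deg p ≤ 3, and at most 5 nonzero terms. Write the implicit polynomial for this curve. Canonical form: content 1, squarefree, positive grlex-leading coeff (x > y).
(a) The degree is 3 — a generic line meets the curve in up to 3 points.
(b) From the axis intercepts and sections: one x-axis crossing is at x = 0; it meets the y-axis at y = 0 (among the integer gridlines).
(c) Putting this together gives p.

3*x*y^2 - y^3 - x^2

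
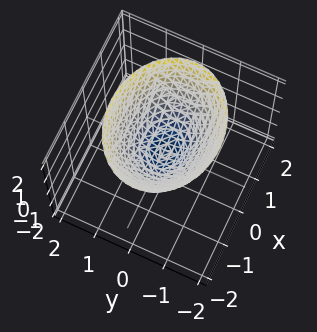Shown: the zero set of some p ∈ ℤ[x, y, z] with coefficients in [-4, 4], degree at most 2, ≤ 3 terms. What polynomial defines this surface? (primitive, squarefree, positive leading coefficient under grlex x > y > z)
2*x^2 + 3*y^2 - 3*z

(a) Degree: a single bowl opening along one axis; a quadric, so deg p = 2.
(b) Symmetries: the x ↦ −x reflection is a symmetry, so x appears only in even powers; it's symmetric under y → −y, forcing even powers of y.
(c) From the visible intercepts: one y-axis crossing is at y = 0; one z-axis crossing is at z = 0; one x-axis crossing is at x = 0.
(d) The integer polynomial consistent with all of this is the stated p.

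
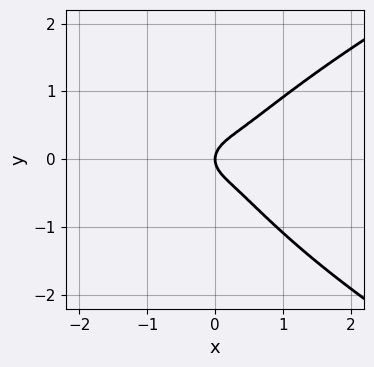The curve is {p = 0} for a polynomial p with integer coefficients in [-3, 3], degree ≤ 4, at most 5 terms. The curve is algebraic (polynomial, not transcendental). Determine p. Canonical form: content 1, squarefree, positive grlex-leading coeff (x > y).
First, the degree is 4 — no degree-3 curve has this shape.
Next, from the visible intercepts: it meets the y-axis at y = 0 (among the integer gridlines); it crosses the x-axis at the gridline x = 0.
Finally, putting this together gives p.

2*y^4 - 3*x^3 + x^2*y + 2*y^2 - x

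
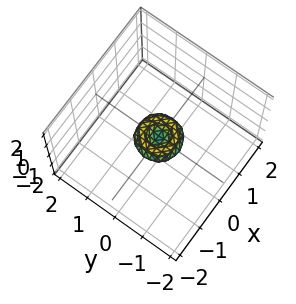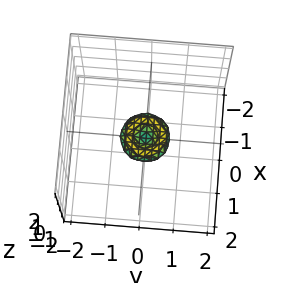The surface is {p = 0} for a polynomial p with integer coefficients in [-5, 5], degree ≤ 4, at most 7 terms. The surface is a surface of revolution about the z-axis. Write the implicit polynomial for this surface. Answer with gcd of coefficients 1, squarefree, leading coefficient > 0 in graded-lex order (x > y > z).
2*x^4 + 4*x^2*y^2 + 2*y^4 - x^2 - y^2 + 2*z^2

The degree is 4 — a generic line meets the surface in up to 4 points.
By symmetry, the z-axis is an axis of rotation, so x and y enter only as x² + y².
Reading off the gridlines: one z-axis crossing is at z = 0; it crosses the x-axis at the gridline x = 0; it crosses the y-axis at the gridline y = 0.
These observations pin down the coefficients.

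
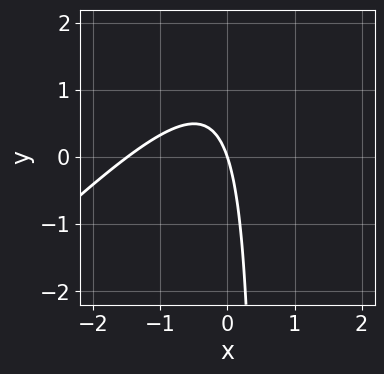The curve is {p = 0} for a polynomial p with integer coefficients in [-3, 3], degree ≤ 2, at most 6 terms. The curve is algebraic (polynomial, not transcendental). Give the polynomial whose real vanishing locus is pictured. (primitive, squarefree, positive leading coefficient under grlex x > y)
2*x^2 - 2*x*y + 3*x + y

The degree is 2 — a generic line meets the curve in up to 2 points.
Reading off the gridlines: one x-axis crossing is at x = 0; it crosses the y-axis at the gridline y = 0.
Putting this together gives p.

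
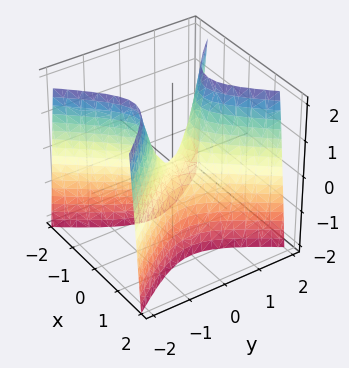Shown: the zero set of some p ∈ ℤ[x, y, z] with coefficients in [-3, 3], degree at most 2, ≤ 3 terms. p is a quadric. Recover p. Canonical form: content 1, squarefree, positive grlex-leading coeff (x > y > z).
(a) deg p = 2. A hyperbolic paraboloid; a quadric.
(b) Symmetries: it's symmetric under y → −y, forcing even powers of y; the x ↦ −x reflection is a symmetry, so x appears only in even powers.
(c) From the axis intercepts and sections: one z-axis crossing is at z = 0; one y-axis crossing is at y = 0.
(d) Matching integer coefficients to the picture gives p.

3*x^2 - 2*y^2 + z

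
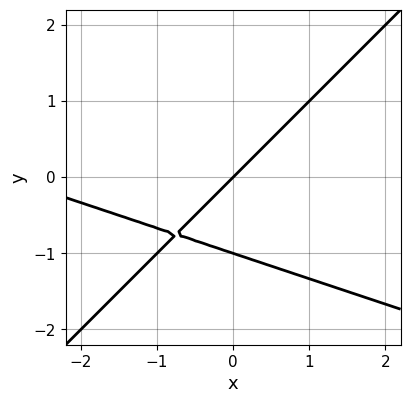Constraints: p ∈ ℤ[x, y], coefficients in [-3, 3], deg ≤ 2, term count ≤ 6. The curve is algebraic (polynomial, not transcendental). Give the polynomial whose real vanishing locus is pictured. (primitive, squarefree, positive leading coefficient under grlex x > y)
x^2 + 2*x*y - 3*y^2 + 3*x - 3*y

First, degree: the shape is more complex than any degree-1 curve, so deg p = 2.
Then, from the visible intercepts: the y-axis gridline crossings are at y ∈ {-1, 0}; it crosses the x-axis at the gridline x = 0.
Finally, these observations pin down the coefficients.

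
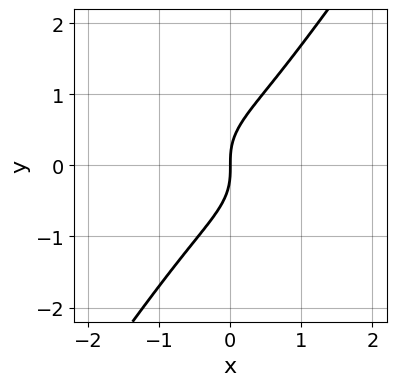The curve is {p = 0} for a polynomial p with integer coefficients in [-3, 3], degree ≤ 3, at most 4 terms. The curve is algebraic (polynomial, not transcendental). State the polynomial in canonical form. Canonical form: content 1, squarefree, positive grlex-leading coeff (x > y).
1. The degree is 3 — a generic line meets the curve in up to 3 points.
2. Reading off the gridlines: it crosses the y-axis at the gridline y = 0; one x-axis crossing is at x = 0.
3. Putting this together gives p.

x^3 + x*y^2 - y^3 + x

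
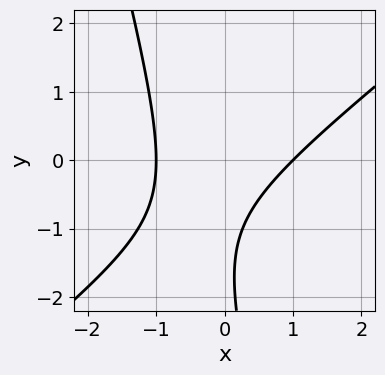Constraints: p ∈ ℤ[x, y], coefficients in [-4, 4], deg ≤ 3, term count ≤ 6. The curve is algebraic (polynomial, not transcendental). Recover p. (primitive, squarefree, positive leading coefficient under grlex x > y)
3*x^2 - 3*x*y - y^2 - 3*y - 3

Degree: a generic line meets the curve in up to 2 points, so deg p = 2.
Reading off the gridlines: among the integer gridlines, it crosses the x-axis at x ∈ {-1, 1}; the curve avoids every integer y-axis point in the box.
Fitting integer coefficients to these (and the overall shape) gives p.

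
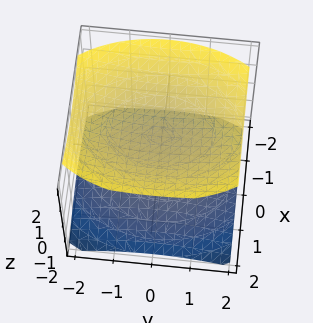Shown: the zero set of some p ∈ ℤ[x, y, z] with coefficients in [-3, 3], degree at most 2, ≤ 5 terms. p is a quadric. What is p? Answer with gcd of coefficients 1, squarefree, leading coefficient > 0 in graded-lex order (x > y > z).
1. The picture has 2 separate pieces.
2. Degree: two separate bowl-shaped sheets opening away from each other; a quadric, so deg p = 2.
3. Symmetries: the z ↦ −z reflection is a symmetry, so z appears only in even powers; the x ↦ −x reflection is a symmetry, so x appears only in even powers; it's symmetric under y → −y, forcing even powers of y.
4. From the visible intercepts: no y-intercept at any integer in the box; the z-axis gridline crossings are at z ∈ {-1, 1}; the surface avoids every integer x-axis point in the box.
5. Assembling these constraints gives the stated polynomial.

2*x^2 + y^2 - 3*z^2 + 3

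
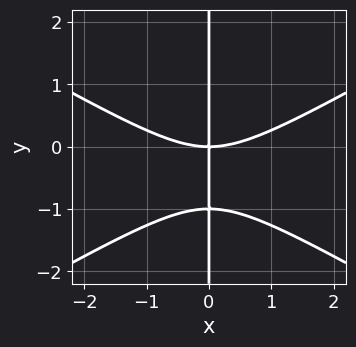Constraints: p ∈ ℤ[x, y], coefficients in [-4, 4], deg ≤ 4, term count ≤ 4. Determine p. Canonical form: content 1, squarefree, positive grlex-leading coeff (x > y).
x^3 - 3*x*y^2 - 3*x*y

The degree is 3 — a generic line meets the curve in up to 3 points.
Reading off the gridlines: it crosses the x-axis at the gridline x = 0; the visible y-axis segment lies entirely on the curve.
Putting this together gives p.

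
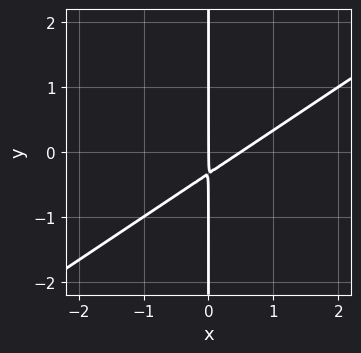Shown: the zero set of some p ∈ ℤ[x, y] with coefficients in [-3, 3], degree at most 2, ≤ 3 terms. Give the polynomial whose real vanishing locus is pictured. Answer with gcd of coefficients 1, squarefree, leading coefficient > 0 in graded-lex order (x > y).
2*x^2 - 3*x*y - x

1. Degree: no degree-1 curve has this shape, so deg p = 2.
2. From the visible intercepts: every point of the y-axis in the box is on the curve; it meets the x-axis at x = 0 (among the integer gridlines).
3. Solving for integer coefficients yields p as stated.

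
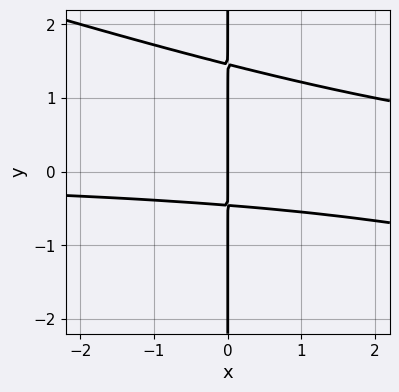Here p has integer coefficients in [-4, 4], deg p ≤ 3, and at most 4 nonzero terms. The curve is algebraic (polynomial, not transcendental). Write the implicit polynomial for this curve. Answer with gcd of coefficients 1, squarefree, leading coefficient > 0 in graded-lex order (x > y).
1. The degree is 3 — no degree-2 curve has this shape.
2. Checking where it meets the axes: it meets the x-axis at x = 0 (among the integer gridlines); the visible y-axis segment lies entirely on the curve.
3. Putting this together gives p.

x^2*y + 3*x*y^2 - 3*x*y - 2*x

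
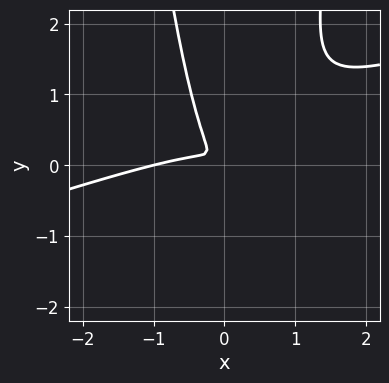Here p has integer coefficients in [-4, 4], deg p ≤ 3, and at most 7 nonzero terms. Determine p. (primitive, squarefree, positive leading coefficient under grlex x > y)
1. deg p = 3. The shape is more complex than any degree-2 curve.
2. Reading off the gridlines: it crosses the x-axis at the gridline x = -1.
3. Solving for integer coefficients yields p as stated.

x^3 - 3*x^2*y + x^2 + x*y + y^2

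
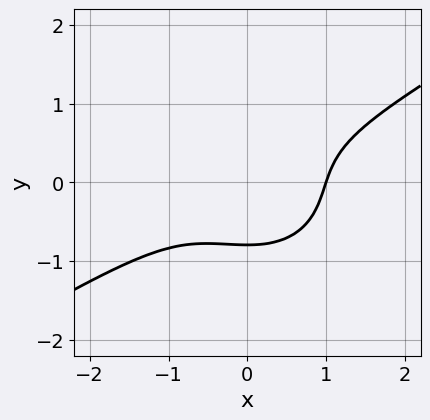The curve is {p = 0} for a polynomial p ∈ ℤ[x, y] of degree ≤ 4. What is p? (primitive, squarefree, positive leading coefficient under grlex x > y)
x^3 - x^2*y - 2*y^3 - 1

Degree: a generic line meets the curve in up to 3 points, so deg p = 3.
Reading off the gridlines: it meets the x-axis at x = 1 (among the integer gridlines).
Assembling these constraints gives the stated polynomial.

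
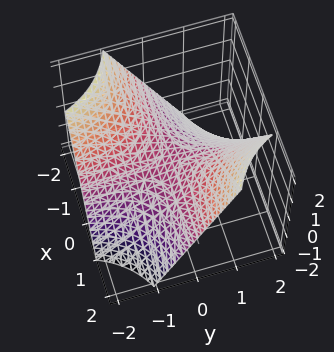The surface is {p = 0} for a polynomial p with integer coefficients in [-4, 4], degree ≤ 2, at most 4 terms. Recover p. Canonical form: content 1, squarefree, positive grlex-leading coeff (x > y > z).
x*y - z

(a) deg p = 2. A saddle surface; a quadric.
(b) Reading off the gridlines: it crosses the z-axis at the gridline z = 0; every point of the y-axis in the box is on the surface; every point of the x-axis in the box is on the surface.
(c) The integer polynomial consistent with all of this is the stated p.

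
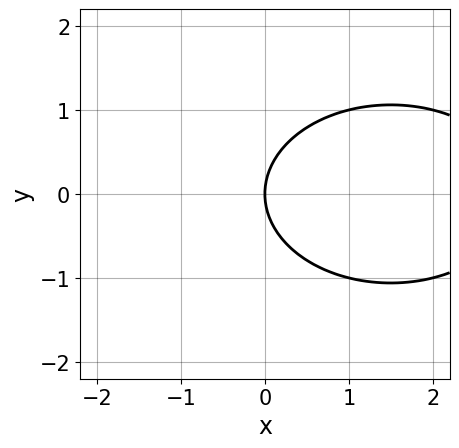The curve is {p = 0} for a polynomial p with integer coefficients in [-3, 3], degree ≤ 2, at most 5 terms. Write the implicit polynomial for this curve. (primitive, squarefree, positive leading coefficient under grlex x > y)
x^2 + 2*y^2 - 3*x

(a) The degree is 2 — a generic line meets the curve in up to 2 points.
(b) Symmetries: it's symmetric under y → −y, forcing even powers of y.
(c) Checking where it meets the axes: one x-axis crossing is at x = 0; one y-axis crossing is at y = 0.
(d) Together with the visible shape, these determine p as stated.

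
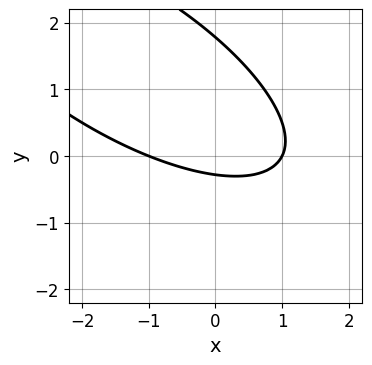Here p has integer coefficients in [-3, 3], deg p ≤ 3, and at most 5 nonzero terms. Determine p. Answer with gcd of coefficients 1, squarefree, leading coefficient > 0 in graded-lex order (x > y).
(a) deg p = 2. A generic line meets the curve in up to 2 points.
(b) From the axis intercepts and sections: among the integer gridlines, it crosses the x-axis at x ∈ {-1, 1}.
(c) The integer polynomial consistent with all of this is the stated p.

x^2 + 2*x*y + 2*y^2 - 3*y - 1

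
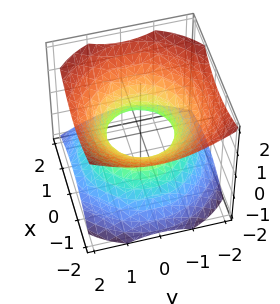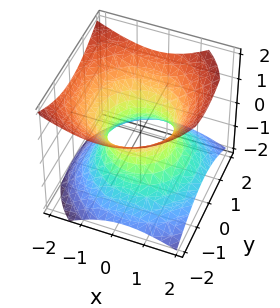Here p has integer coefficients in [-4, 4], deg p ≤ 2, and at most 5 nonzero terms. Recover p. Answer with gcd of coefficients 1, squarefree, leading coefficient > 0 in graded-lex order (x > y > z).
First, the degree is 2 — a generic line meets the surface in up to 2 points.
Next, reading off the gridlines: among the integer gridlines, it crosses the y-axis at y ∈ {-1, 1}; among the integer gridlines, it crosses the x-axis at x ∈ {-1, 1}.
Finally, solving for integer coefficients yields p as stated.

2*x^2 + x*z + 2*y^2 - 3*z^2 - 2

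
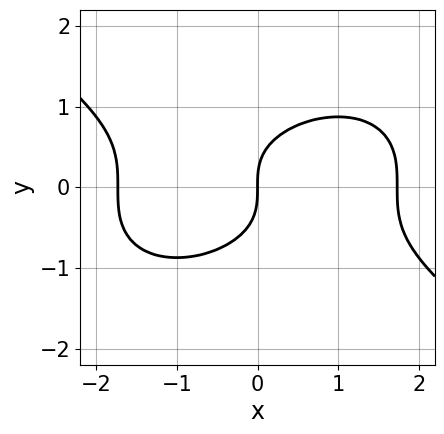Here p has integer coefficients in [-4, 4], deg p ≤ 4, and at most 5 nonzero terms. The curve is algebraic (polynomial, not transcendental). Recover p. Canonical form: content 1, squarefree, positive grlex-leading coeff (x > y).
(a) The degree is 3 — a generic line meets the curve in up to 3 points.
(b) Against the integer gridlines: it crosses the y-axis at the gridline y = 0; it crosses the x-axis at the gridline x = 0.
(c) Matching integer coefficients to the picture gives p.

x^3 + 3*y^3 - 3*x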